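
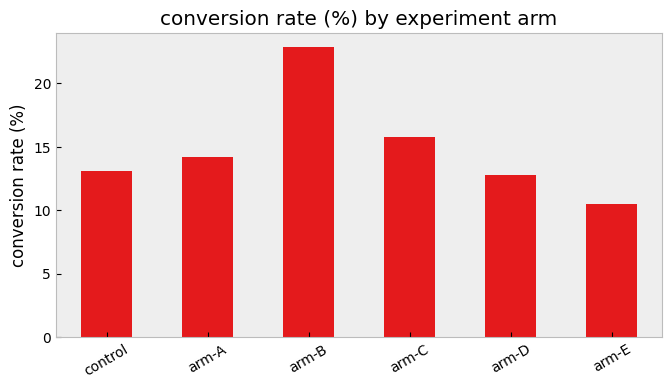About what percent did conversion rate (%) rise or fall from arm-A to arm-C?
≈ +14.3%

arm-A ≈ 14, arm-C ≈ 16; (16 − 14) / 14 ≈ +14.3%.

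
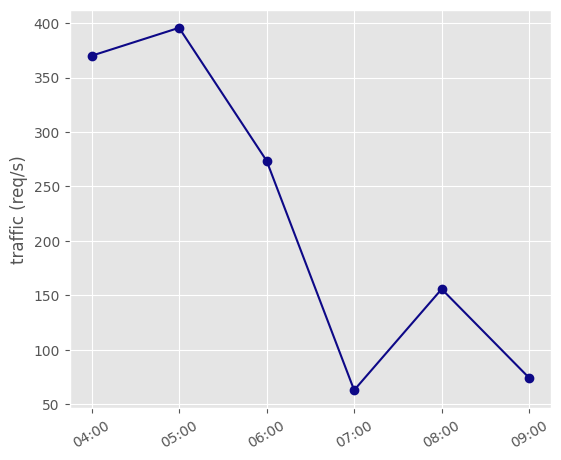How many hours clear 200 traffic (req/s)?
Above 200: 04:00, 05:00, 06:00.

3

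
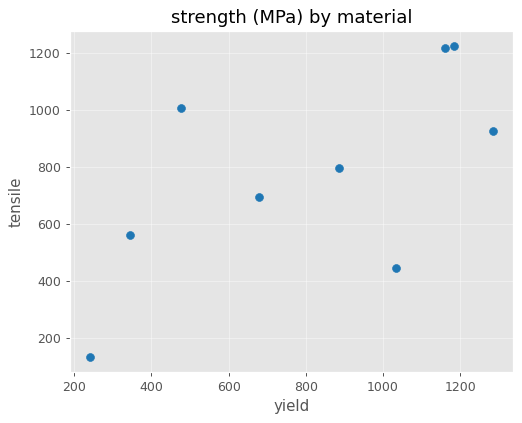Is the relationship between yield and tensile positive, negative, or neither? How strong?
Points are positively correlated; moderate (|r| ≈ 0.6).

positive, moderate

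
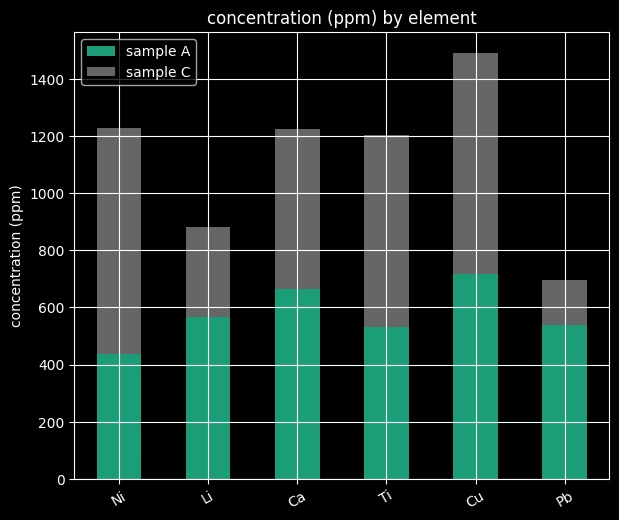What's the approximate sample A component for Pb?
≈ 600

sample A top ≈ 600, bottom ≈ 0; segment ≈ 600.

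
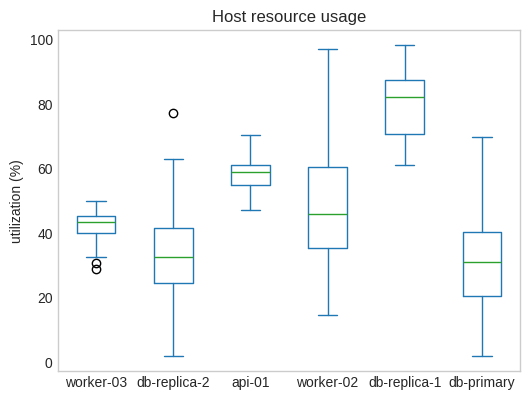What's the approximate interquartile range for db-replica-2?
≈ 15

Q3 ≈ 40, Q1 ≈ 25; IQR ≈ 15.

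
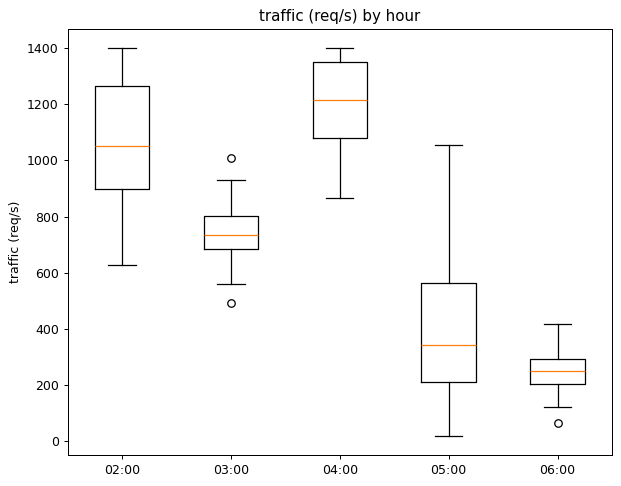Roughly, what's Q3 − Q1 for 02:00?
Q3 ≈ 1300, Q1 ≈ 900; IQR ≈ 400.

≈ 400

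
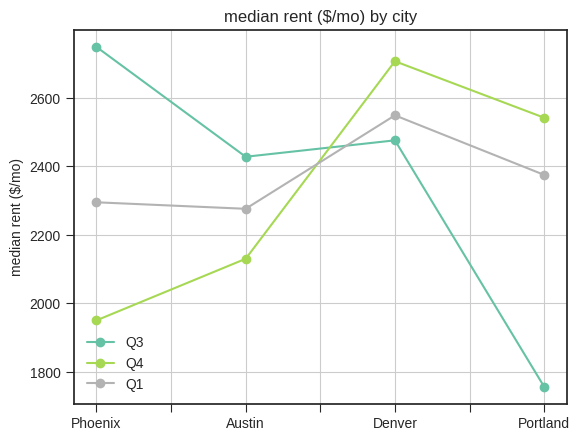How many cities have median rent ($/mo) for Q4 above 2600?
1

Above 2600: Denver.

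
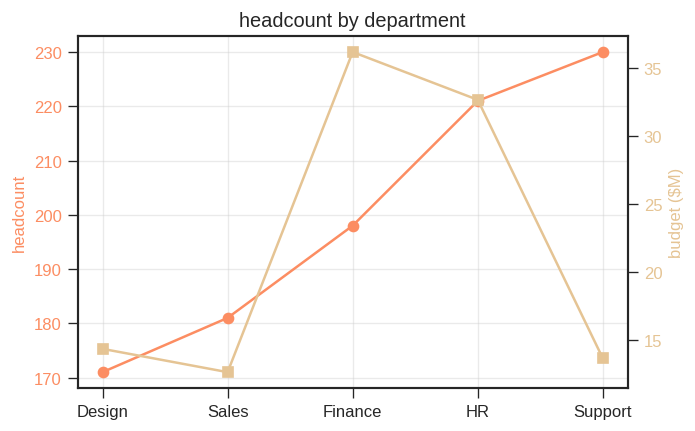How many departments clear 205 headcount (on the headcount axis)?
2

Above 205: HR, Support.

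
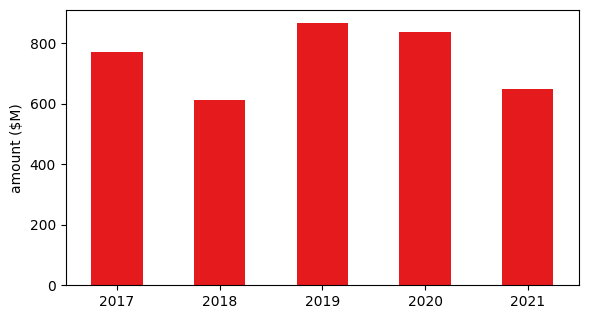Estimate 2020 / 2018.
2020 ≈ 800, 2018 ≈ 600; 800/600 ≈ 1.33.

≈ 1.33×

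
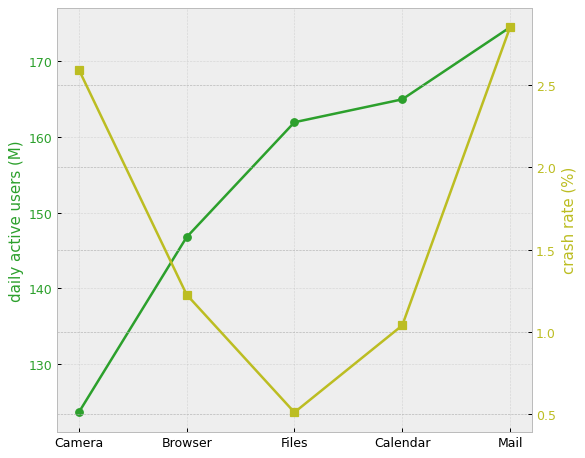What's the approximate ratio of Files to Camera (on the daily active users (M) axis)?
≈ 1.28×

Files ≈ 160, Camera ≈ 125; 160/125 ≈ 1.28.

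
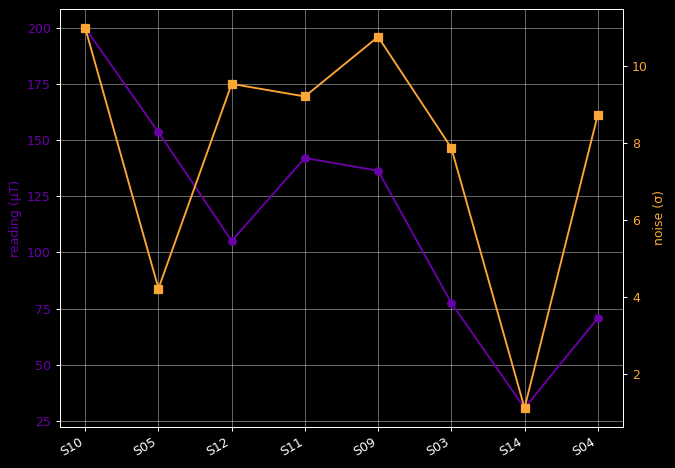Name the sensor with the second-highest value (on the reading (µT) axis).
Top 3 (on the reading (µT) axis): S10 ≈ 200, S05 ≈ 160, S11 ≈ 140.

S05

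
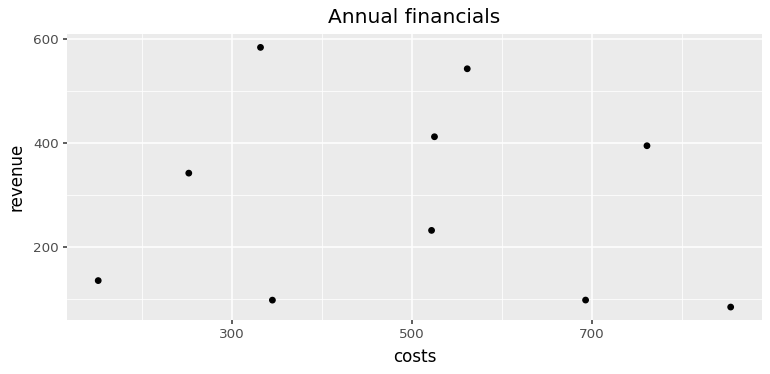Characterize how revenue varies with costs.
Points are roughly uncorrelated; weak (|r| ≈ 0.1).

no clear correlation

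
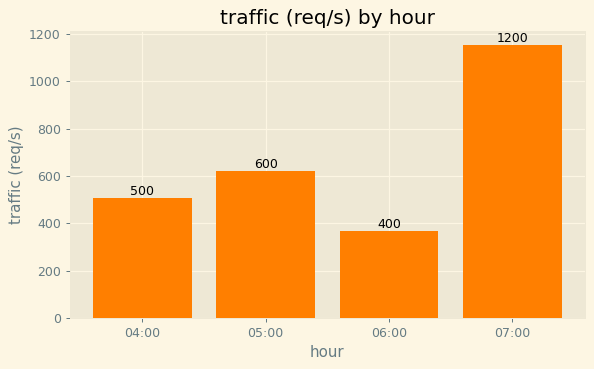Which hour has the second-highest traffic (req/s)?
05:00

Top 3: 07:00 ≈ 1200, 05:00 ≈ 600, 04:00 ≈ 500.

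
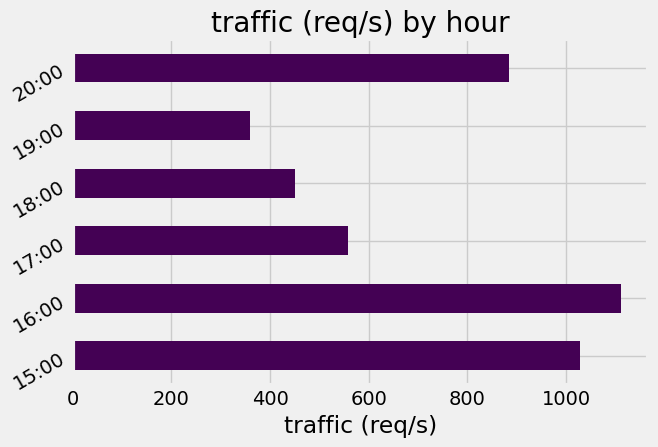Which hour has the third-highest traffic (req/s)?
Top 4: 16:00 ≈ 1100, 15:00 ≈ 1000, 20:00 ≈ 900, 17:00 ≈ 600.

20:00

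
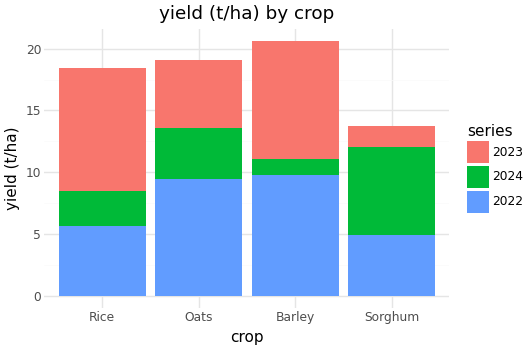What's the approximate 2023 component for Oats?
≈ 6

2023 top ≈ 20, bottom ≈ 14; segment ≈ 6.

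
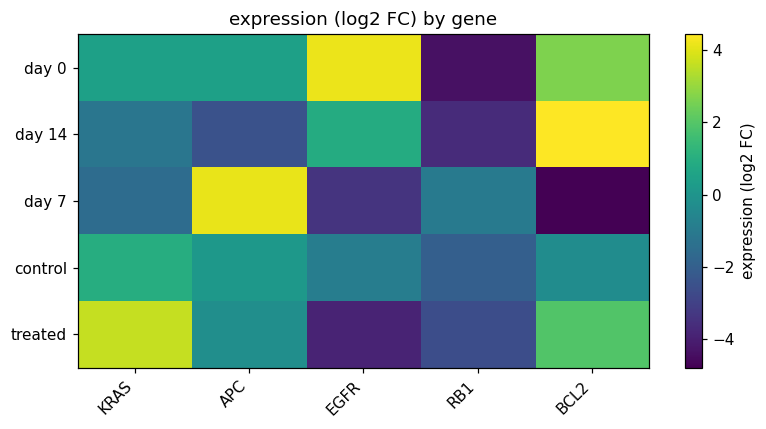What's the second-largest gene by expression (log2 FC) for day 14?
Top 3 for day 14: BCL2 ≈ 4, EGFR ≈ 1, KRAS ≈ -1.

EGFR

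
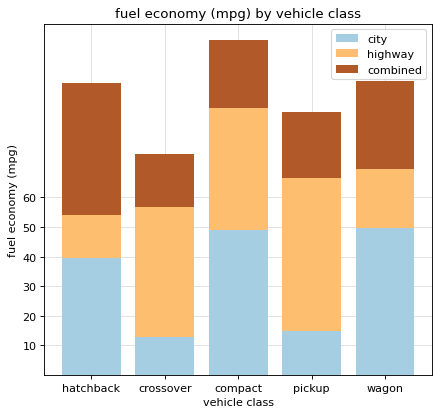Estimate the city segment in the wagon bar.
city top ≈ 50, bottom ≈ 0; segment ≈ 50.

≈ 50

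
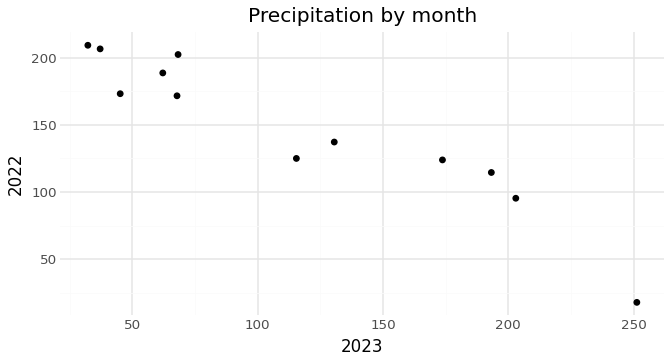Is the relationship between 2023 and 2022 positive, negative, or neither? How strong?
negative, strong

Points are negatively correlated; strong (|r| ≈ 0.9).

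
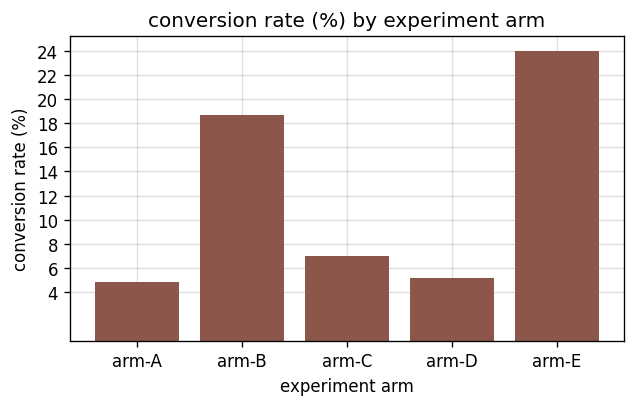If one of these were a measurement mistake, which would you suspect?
arm-E

arm-E ≈ 24; the rest sit between ≈ 4 and ≈ 18.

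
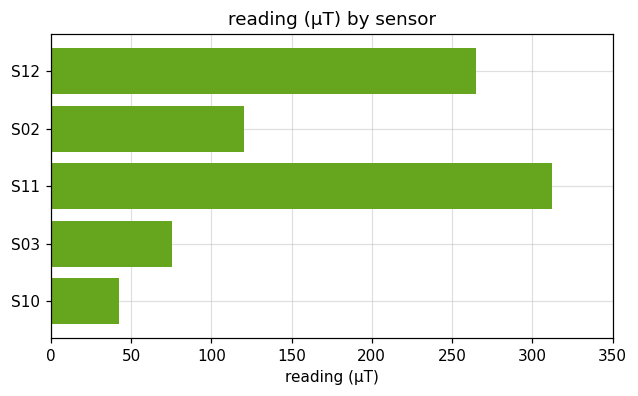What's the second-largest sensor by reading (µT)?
Top 3: S11 ≈ 300, S12 ≈ 250, S02 ≈ 100.

S12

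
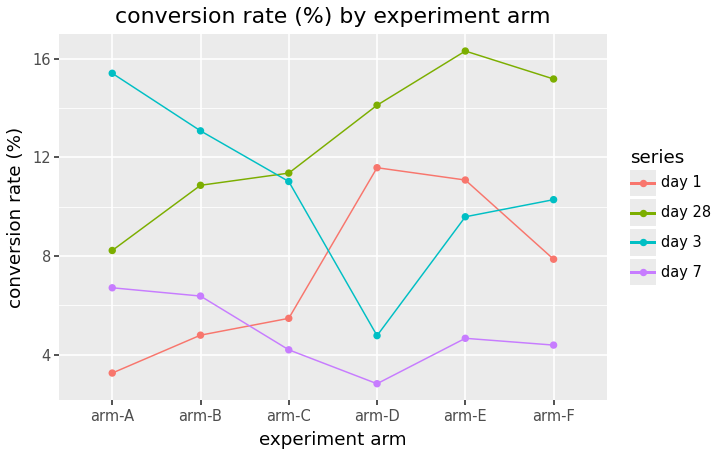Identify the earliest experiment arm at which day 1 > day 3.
arm-C: day 1 ≈ 6 vs day 3 ≈ 12 (not yet); arm-D: day 1 ≈ 12 vs day 3 ≈ 4 (first crossover).

arm-D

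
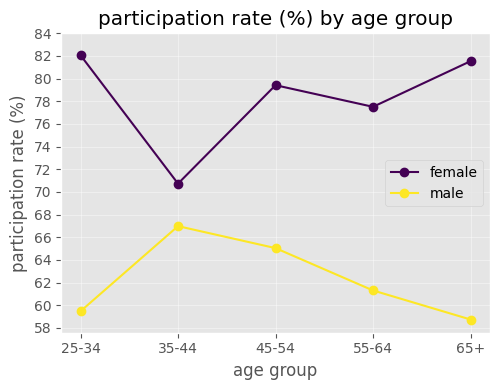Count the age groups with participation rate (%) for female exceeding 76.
Above 76: 25-34, 45-54, 55-64, 65+.

4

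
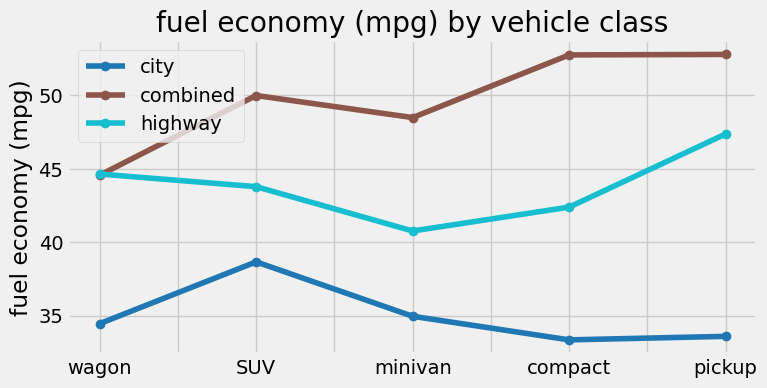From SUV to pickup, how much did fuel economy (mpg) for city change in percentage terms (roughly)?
≈ -10.5%

SUV ≈ 38, pickup ≈ 34; (34 − 38) / 38 ≈ -10.5%.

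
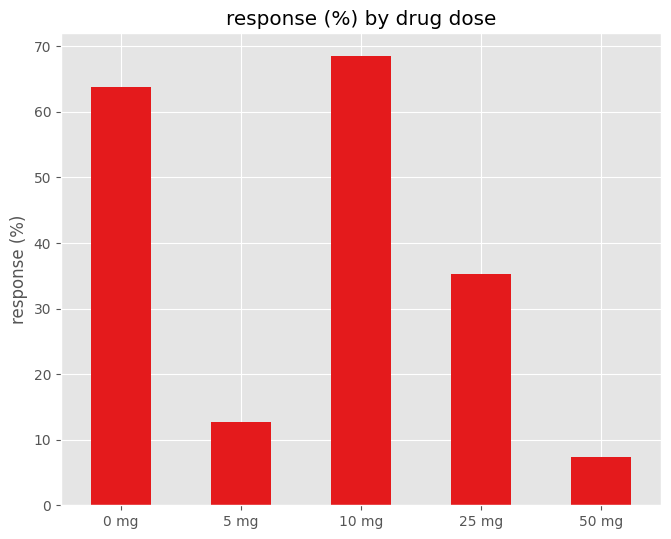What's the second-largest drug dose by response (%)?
0 mg

Top 3: 10 mg ≈ 70, 0 mg ≈ 60, 25 mg ≈ 40.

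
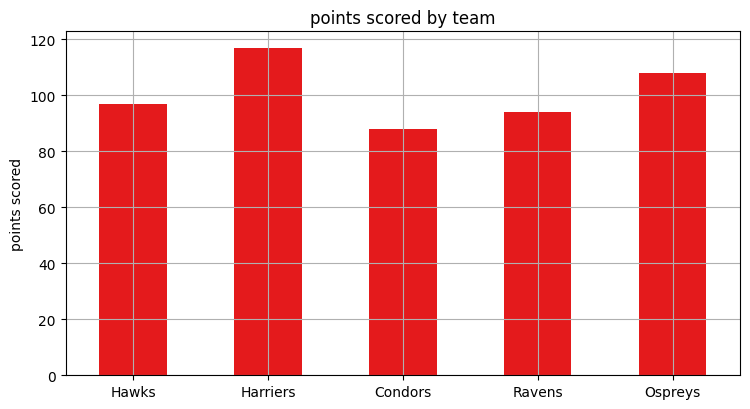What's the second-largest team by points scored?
Top 3: Harriers ≈ 120, Ospreys ≈ 110, Hawks ≈ 100.

Ospreys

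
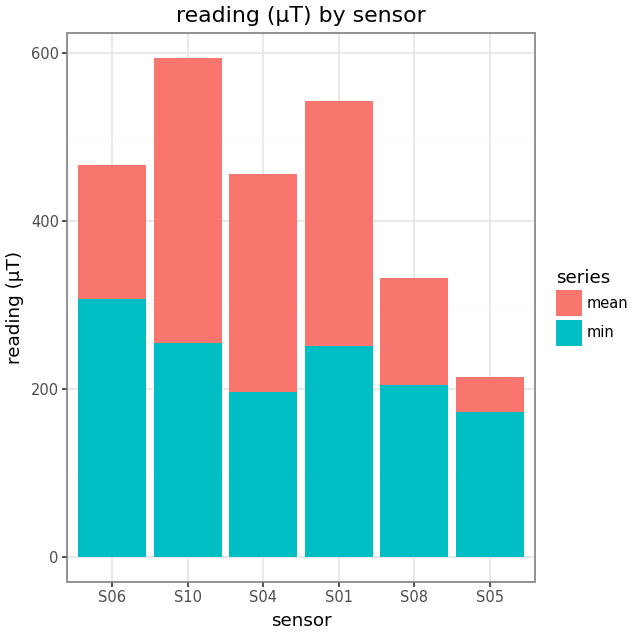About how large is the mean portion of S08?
mean top ≈ 350, bottom ≈ 200; segment ≈ 150.

≈ 150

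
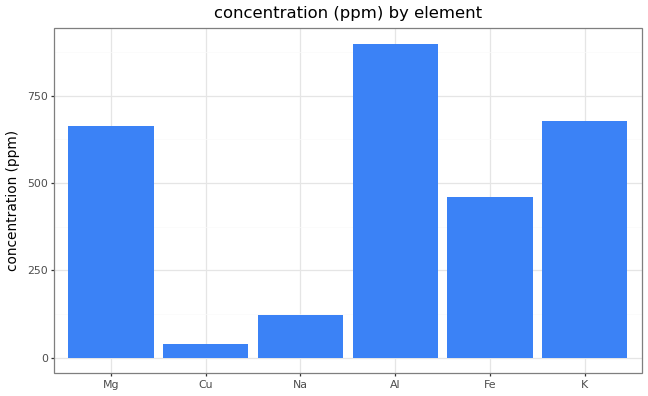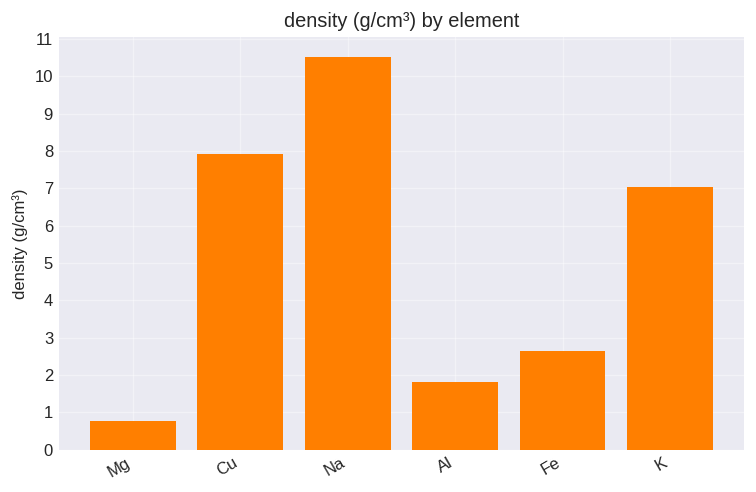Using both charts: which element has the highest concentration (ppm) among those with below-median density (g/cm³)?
Al

Chart 2 median density (g/cm³) ≈ 5; below-median elements: Mg, Al, Fe. Among those, Al has the highest concentration (ppm) (≈ 900).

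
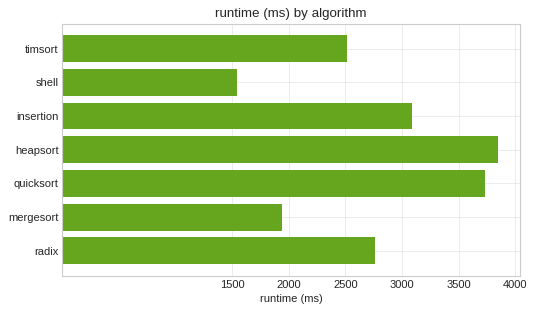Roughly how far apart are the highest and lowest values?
≈ 2500

Max heapsort ≈ 4000, min shell ≈ 1500; range ≈ 2500.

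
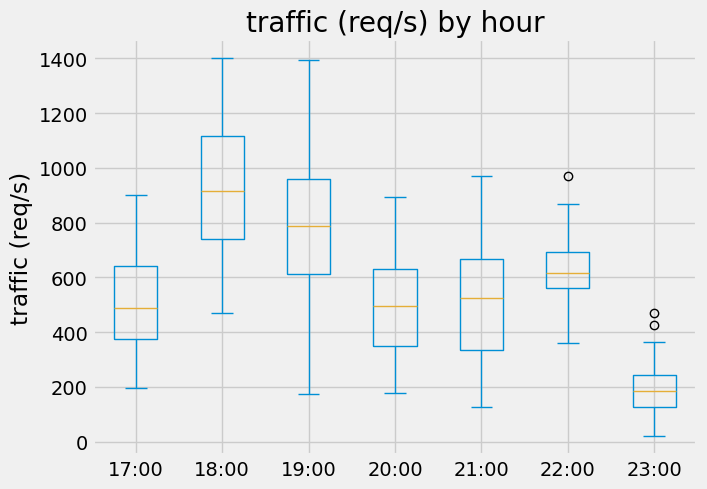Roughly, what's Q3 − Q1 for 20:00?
Q3 ≈ 600, Q1 ≈ 300; IQR ≈ 300.

≈ 300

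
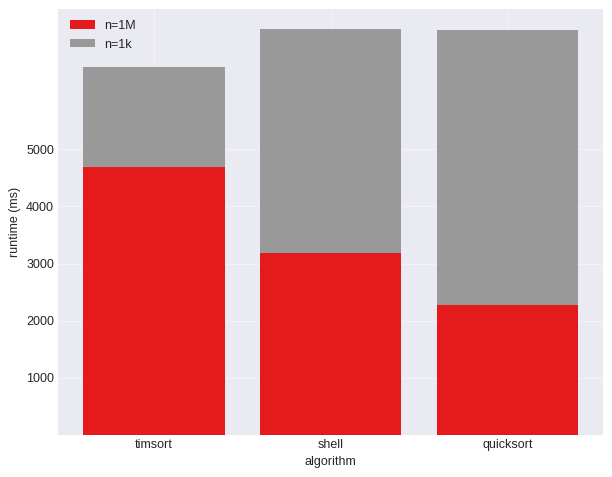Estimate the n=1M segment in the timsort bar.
≈ 5000

n=1M top ≈ 5000, bottom ≈ 0; segment ≈ 5000.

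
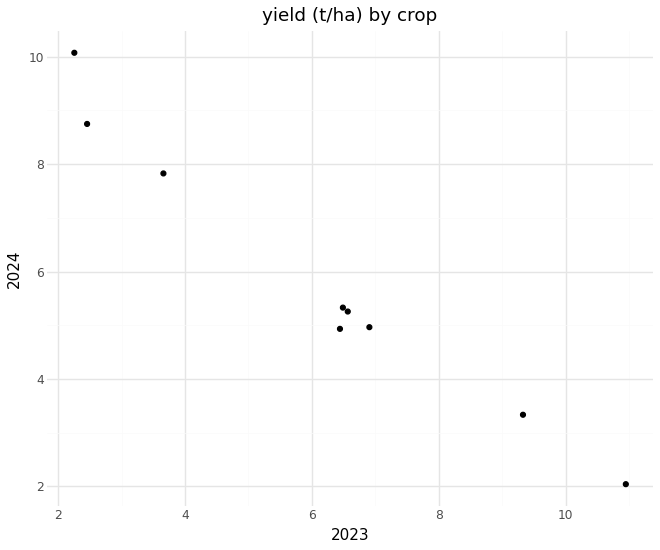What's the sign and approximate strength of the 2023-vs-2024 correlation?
Points are negatively correlated; strong (|r| ≈ 1.0).

negative, strong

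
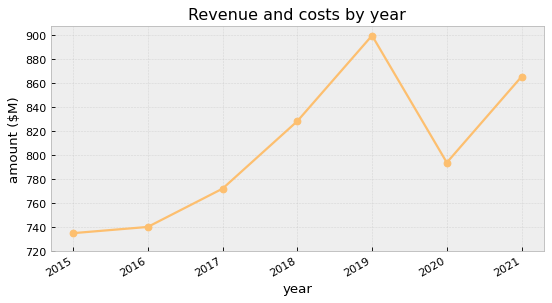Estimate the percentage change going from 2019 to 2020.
≈ -11.1%

2019 ≈ 900, 2020 ≈ 800; (800 − 900) / 900 ≈ -11.1%.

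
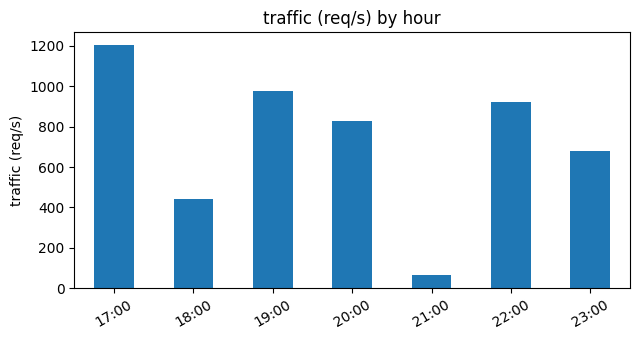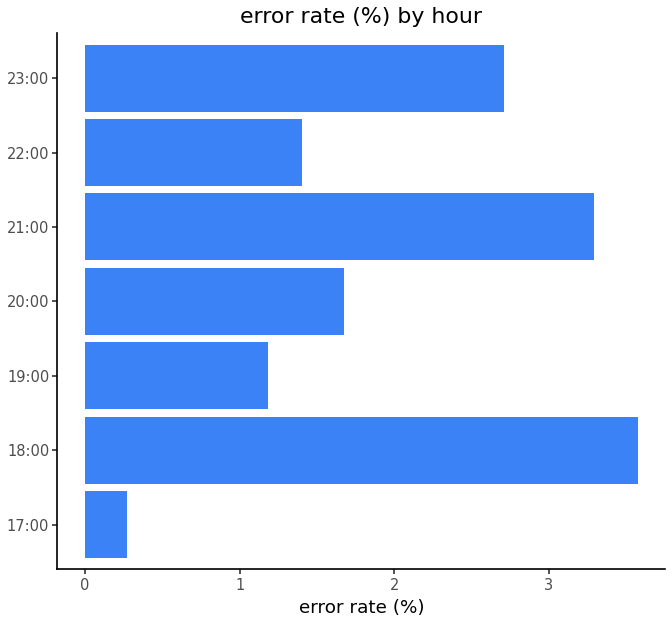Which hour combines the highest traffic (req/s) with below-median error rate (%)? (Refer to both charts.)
17:00

Chart 2 median error rate (%) ≈ 1.5; below-median hours: 17:00, 19:00, 22:00. Among those, 17:00 has the highest traffic (req/s) (≈ 1200).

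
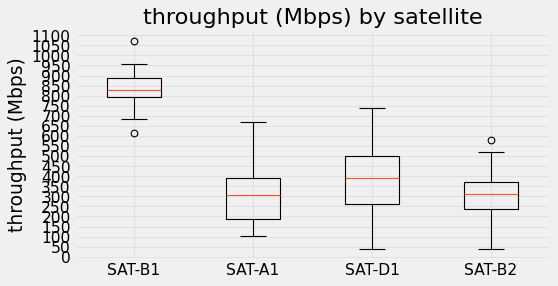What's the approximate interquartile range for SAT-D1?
Q3 ≈ 500, Q1 ≈ 250; IQR ≈ 250.

≈ 250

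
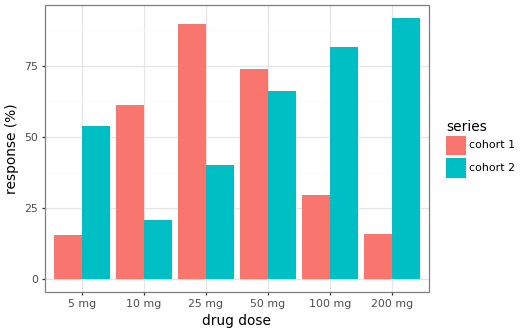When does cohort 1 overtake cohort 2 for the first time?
10 mg

5 mg: cohort 1 ≈ 20 vs cohort 2 ≈ 50 (not yet); 10 mg: cohort 1 ≈ 60 vs cohort 2 ≈ 20 (first crossover).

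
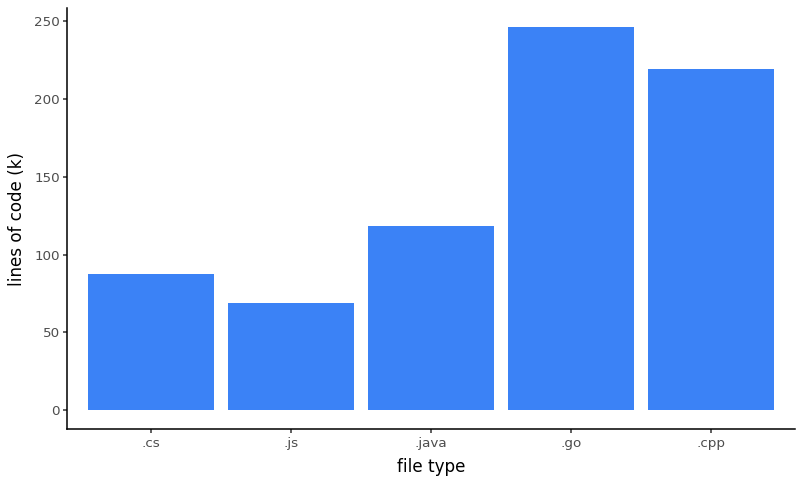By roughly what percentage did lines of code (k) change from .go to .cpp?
≈ -10%

.go ≈ 250, .cpp ≈ 225; (225 − 250) / 250 ≈ -10%.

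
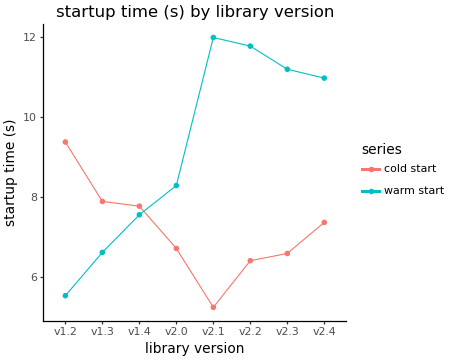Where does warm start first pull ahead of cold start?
v2.0

v1.4: warm start ≈ 8 vs cold start ≈ 8 (not yet); v2.0: warm start ≈ 8 vs cold start ≈ 7 (first crossover).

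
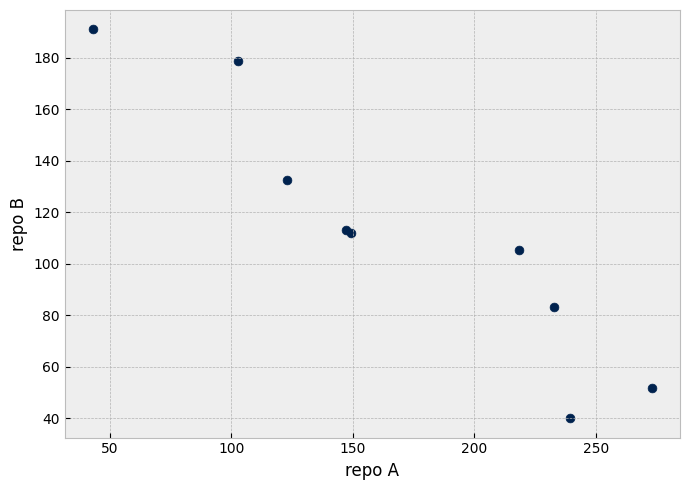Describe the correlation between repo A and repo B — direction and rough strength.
negative, strong

Points are negatively correlated; strong (|r| ≈ 0.9).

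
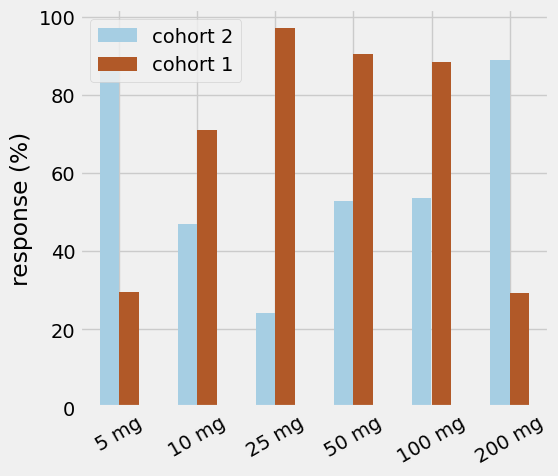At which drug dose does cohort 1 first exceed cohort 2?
5 mg: cohort 1 ≈ 30 vs cohort 2 ≈ 90 (not yet); 10 mg: cohort 1 ≈ 70 vs cohort 2 ≈ 50 (first crossover).

10 mg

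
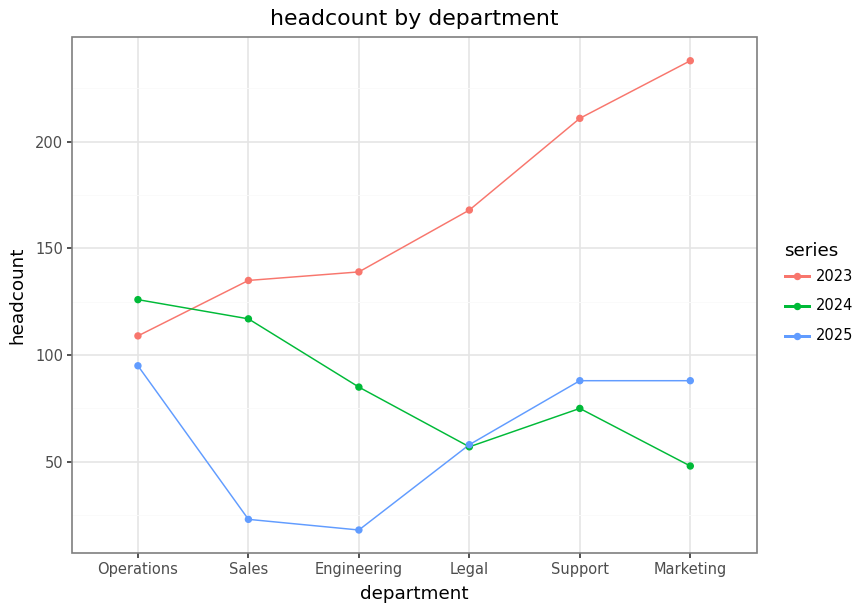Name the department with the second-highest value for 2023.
Top 3 for 2023: Marketing ≈ 240, Support ≈ 220, Legal ≈ 160.

Support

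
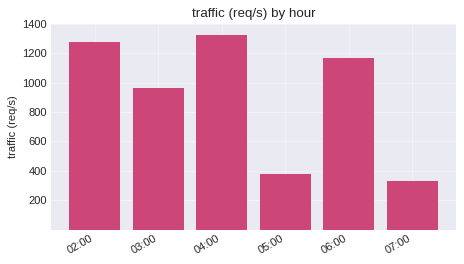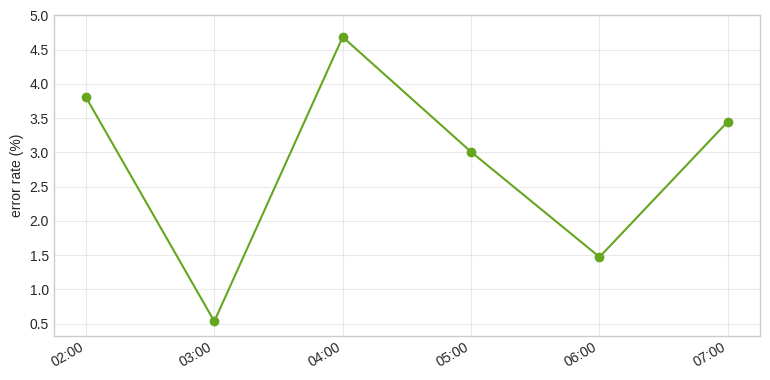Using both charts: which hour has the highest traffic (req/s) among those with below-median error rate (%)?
Chart 2 median error rate (%) ≈ 3; below-median hours: 03:00, 05:00, 06:00. Among those, 06:00 has the highest traffic (req/s) (≈ 1200).

06:00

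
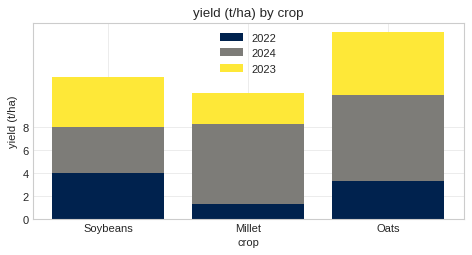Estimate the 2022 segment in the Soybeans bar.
2022 top ≈ 4, bottom ≈ 0; segment ≈ 4.

≈ 4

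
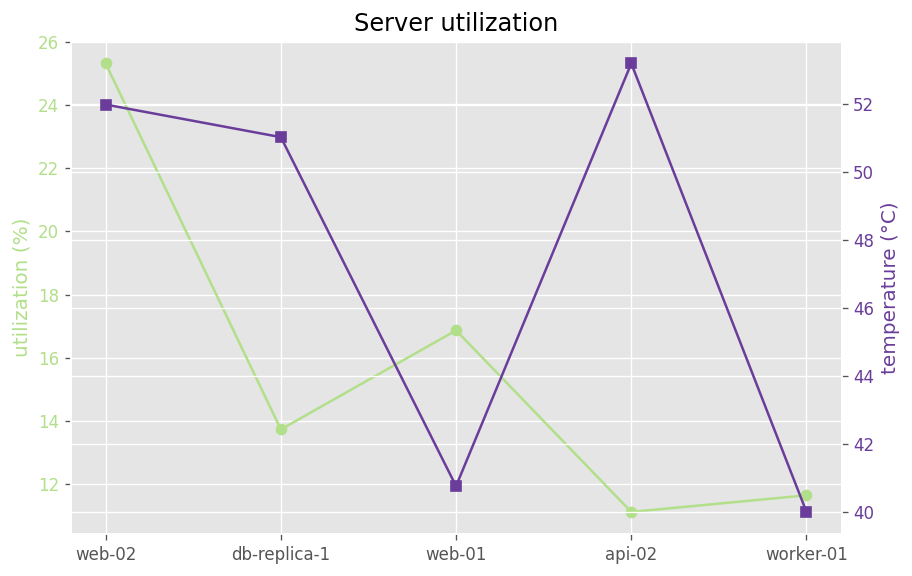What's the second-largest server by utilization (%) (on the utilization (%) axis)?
Top 3 (on the utilization (%) axis): web-02 ≈ 26, web-01 ≈ 16, db-replica-1 ≈ 14.

web-01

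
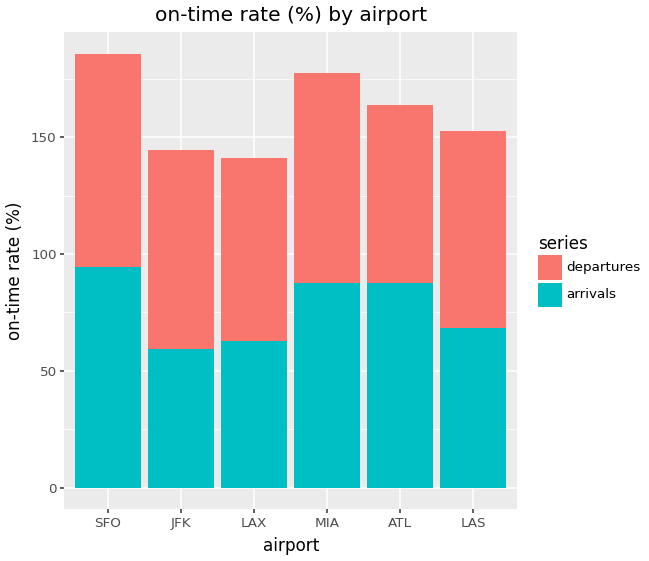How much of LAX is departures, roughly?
departures top ≈ 140, bottom ≈ 60; segment ≈ 80.

≈ 80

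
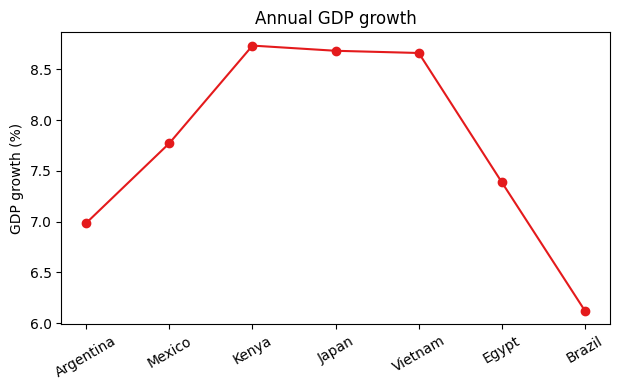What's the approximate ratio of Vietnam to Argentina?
Vietnam ≈ 8.5, Argentina ≈ 7.0; 8.5/7.0 ≈ 1.21.

≈ 1.21×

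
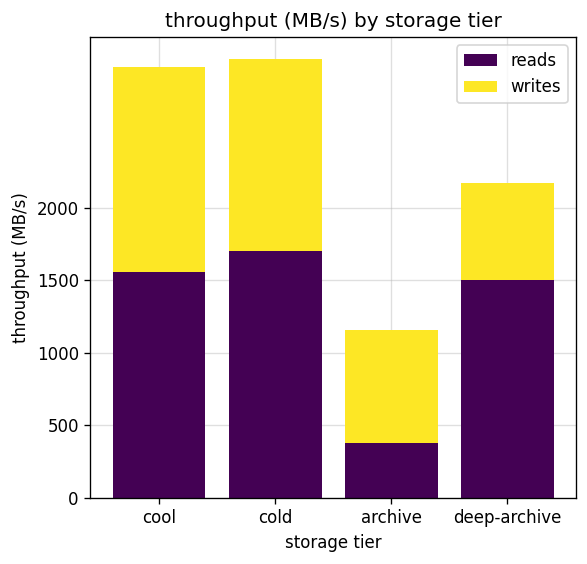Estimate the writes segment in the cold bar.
writes top ≈ 3000, bottom ≈ 1500; segment ≈ 1500.

≈ 1500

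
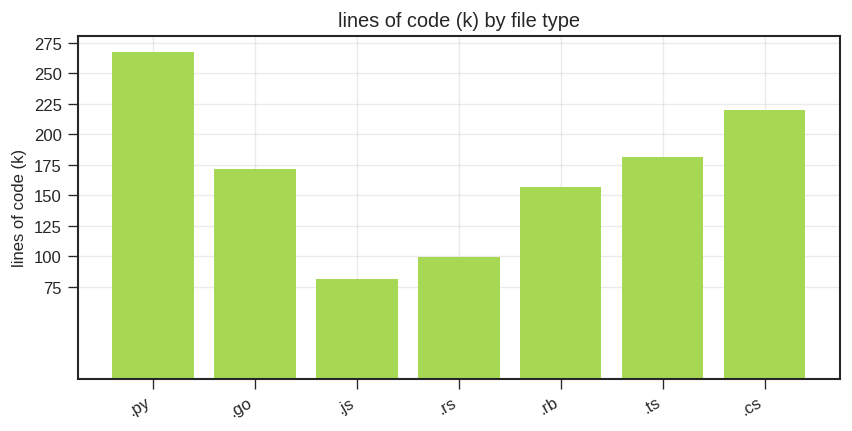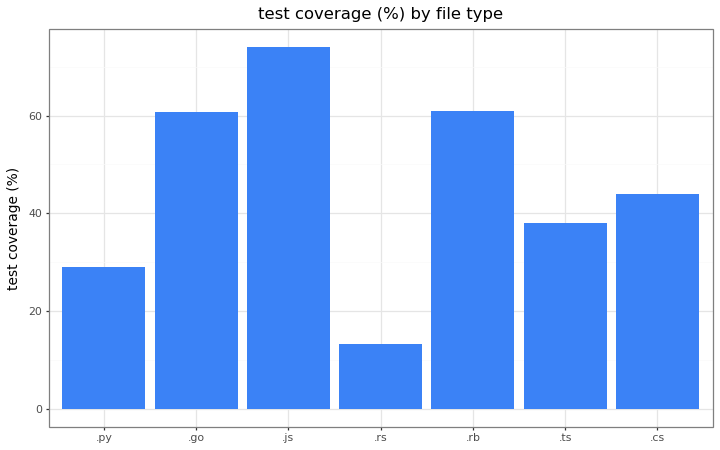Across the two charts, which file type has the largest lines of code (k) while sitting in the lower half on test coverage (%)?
.py

Chart 2 median test coverage (%) ≈ 40; below-median file types: .py, .rs, .ts. Among those, .py has the highest lines of code (k) (≈ 275).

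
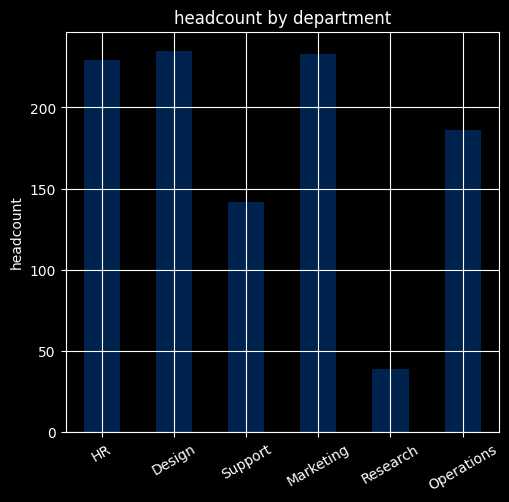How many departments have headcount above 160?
Above 160: HR, Design, Marketing, Operations.

4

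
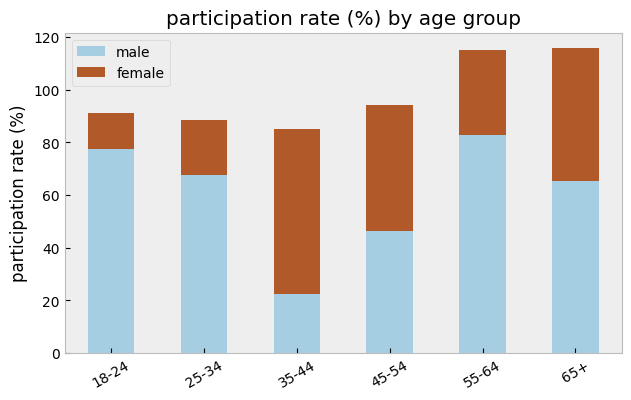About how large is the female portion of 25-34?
female top ≈ 90, bottom ≈ 70; segment ≈ 20.

≈ 20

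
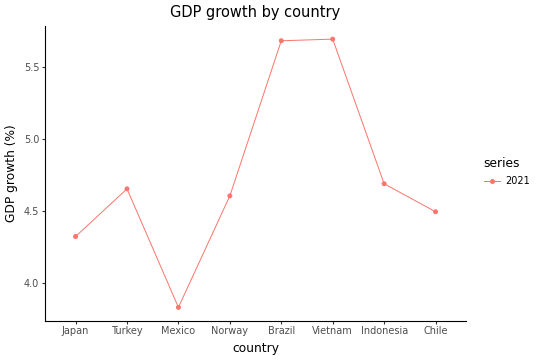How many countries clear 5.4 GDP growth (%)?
2

Above 5.4: Brazil, Vietnam.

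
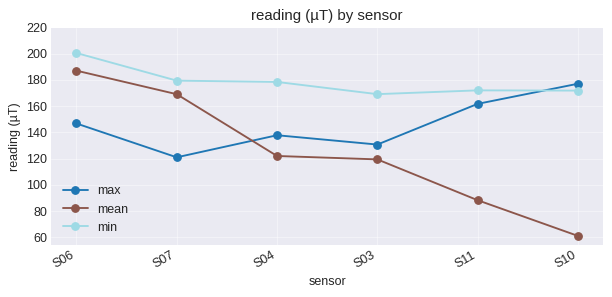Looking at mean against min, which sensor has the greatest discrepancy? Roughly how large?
S10, ≈ 120 µT

S10: mean ≈ 60, min ≈ 180 → gap ≈ 120. Next-largest (S11) is only ≈ 100.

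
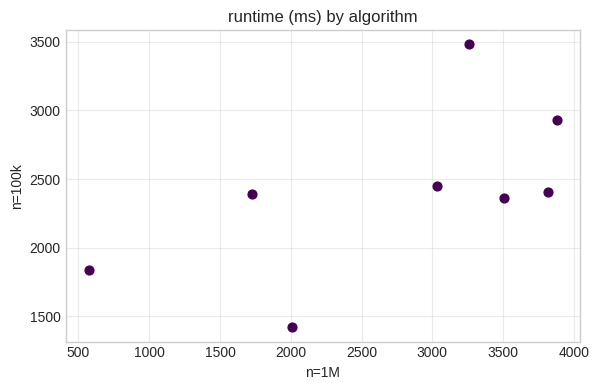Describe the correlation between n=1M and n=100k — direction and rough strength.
Points are positively correlated; moderate (|r| ≈ 0.6).

positive, moderate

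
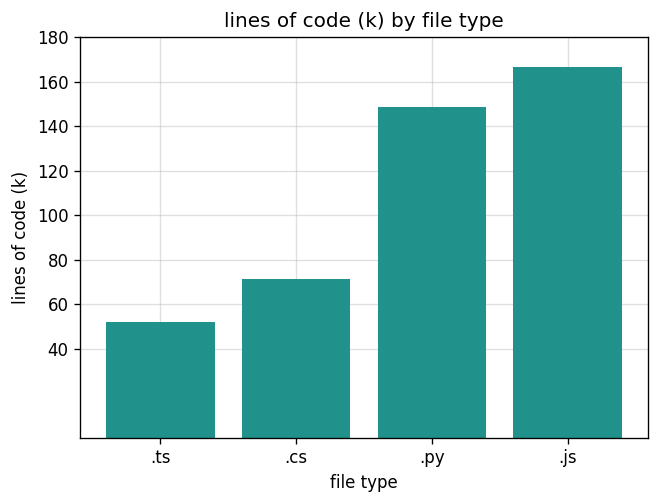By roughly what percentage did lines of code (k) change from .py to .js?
.py ≈ 140, .js ≈ 160; (160 − 140) / 140 ≈ +14.3%.

≈ +14.3%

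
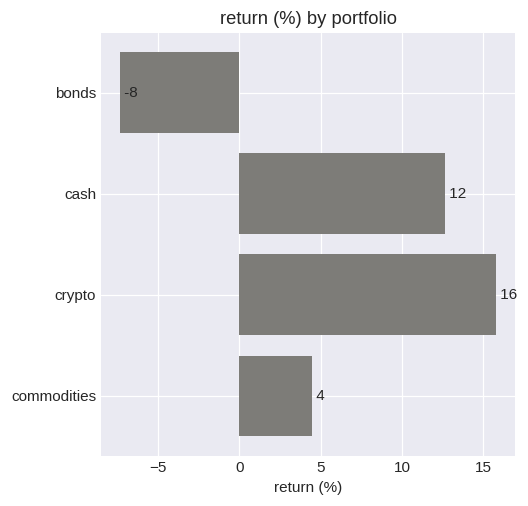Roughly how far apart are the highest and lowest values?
≈ 24

Max crypto ≈ 16, min bonds ≈ -8; range ≈ 24.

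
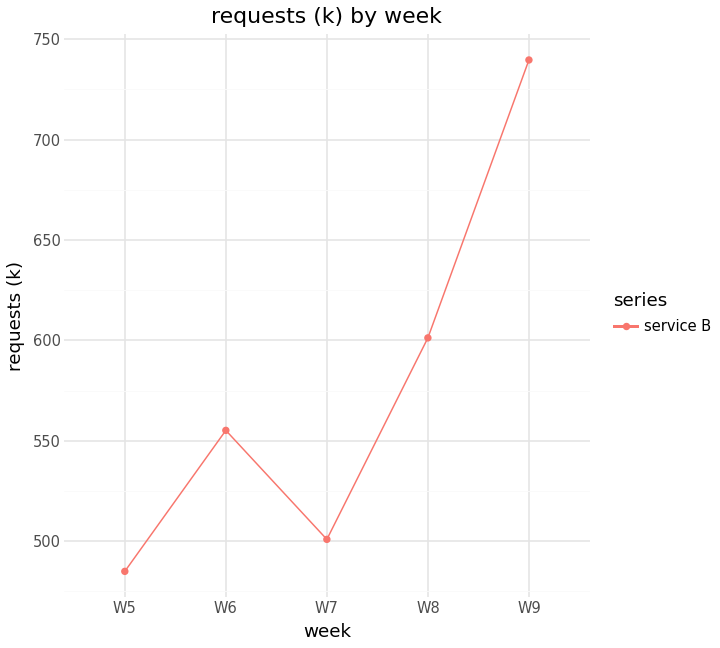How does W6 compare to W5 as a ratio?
≈ 1.16×

W6 ≈ 550, W5 ≈ 475; 550/475 ≈ 1.16.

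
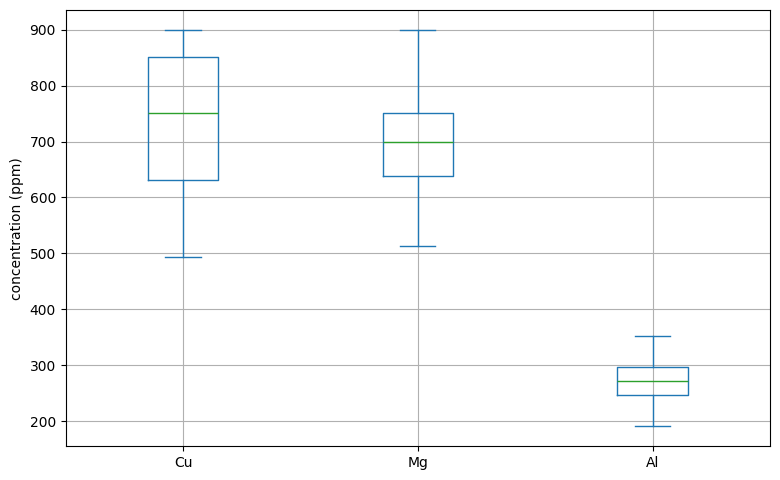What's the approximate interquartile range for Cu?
Q3 ≈ 850, Q1 ≈ 650; IQR ≈ 200.

≈ 200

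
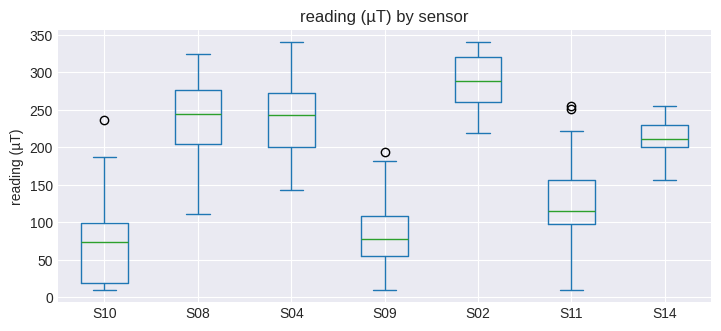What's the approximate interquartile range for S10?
≈ 80

Q3 ≈ 100, Q1 ≈ 20; IQR ≈ 80.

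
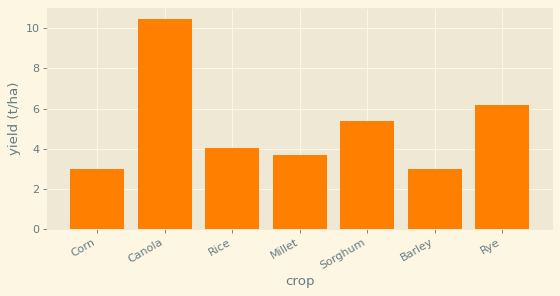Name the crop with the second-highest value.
Rye

Top 3: Canola ≈ 10, Rye ≈ 6, Sorghum ≈ 5.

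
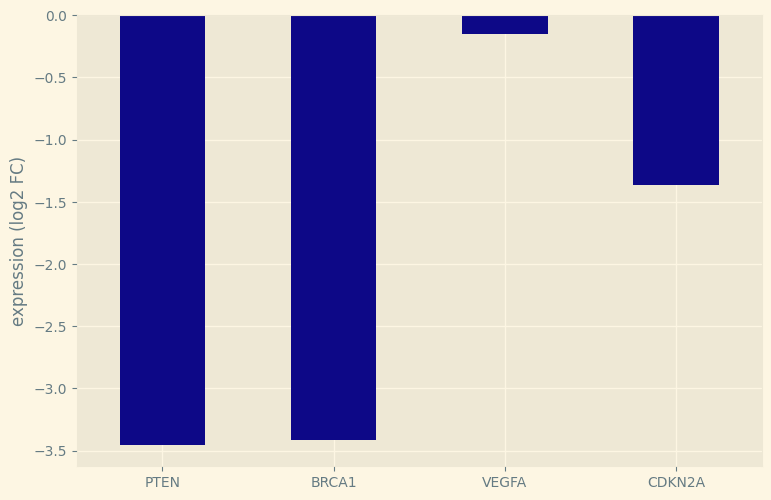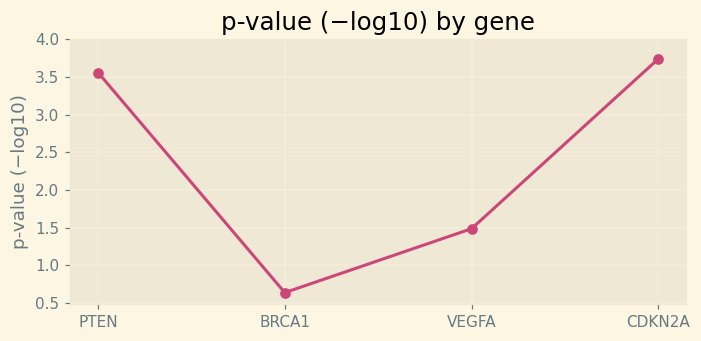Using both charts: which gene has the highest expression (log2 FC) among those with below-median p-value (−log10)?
Chart 2 median p-value (−log10) ≈ 2.5; below-median genes: BRCA1, VEGFA. Among those, VEGFA has the highest expression (log2 FC) (≈ 0).

VEGFA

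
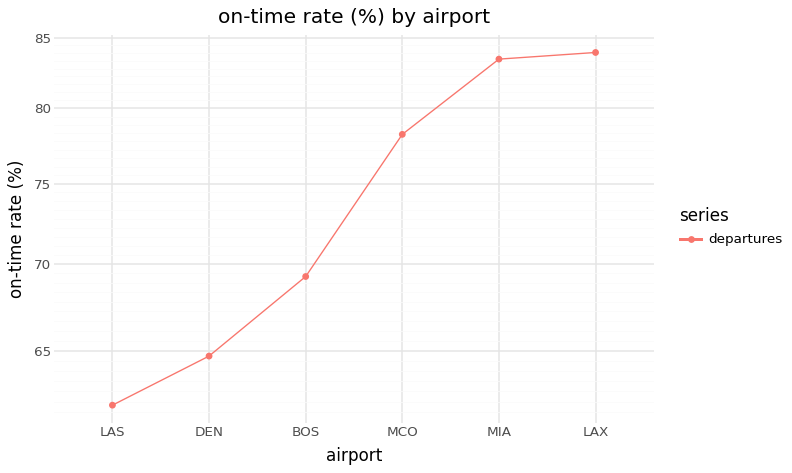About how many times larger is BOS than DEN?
BOS ≈ 70, DEN ≈ 64; 70/64 ≈ 1.09.

≈ 1.09×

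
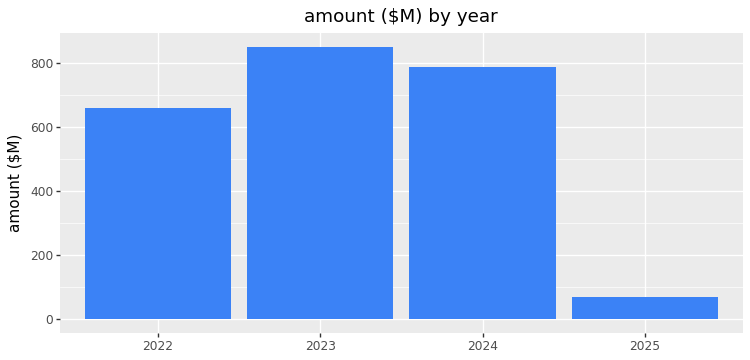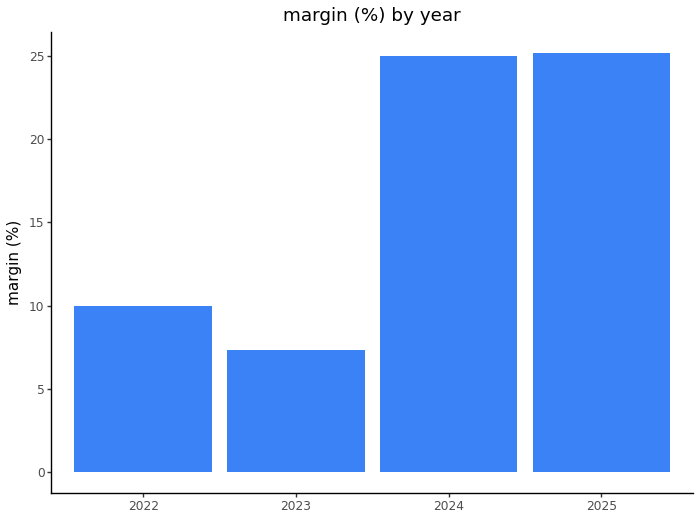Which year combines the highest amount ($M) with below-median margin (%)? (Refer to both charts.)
2023

Chart 2 median margin (%) ≈ 20; below-median years: 2022, 2023. Among those, 2023 has the highest amount ($M) (≈ 900).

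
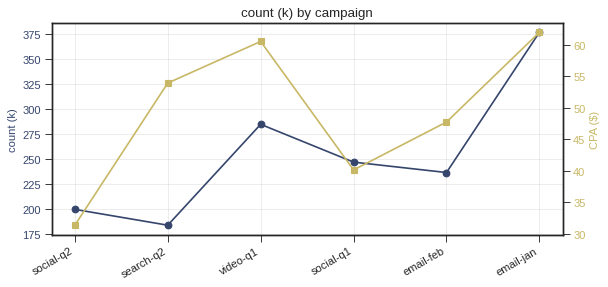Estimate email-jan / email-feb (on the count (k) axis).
≈ 1.58×

email-jan ≈ 380, email-feb ≈ 240; 380/240 ≈ 1.58.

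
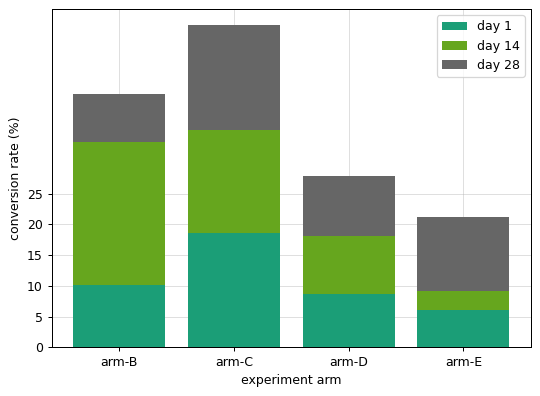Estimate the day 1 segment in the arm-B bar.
≈ 10

day 1 top ≈ 10, bottom ≈ 0; segment ≈ 10.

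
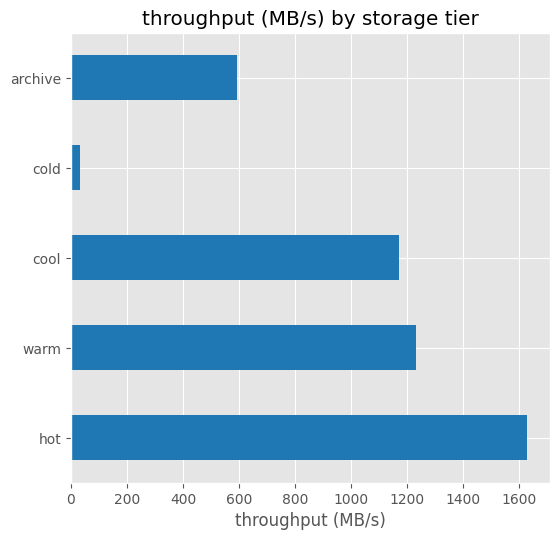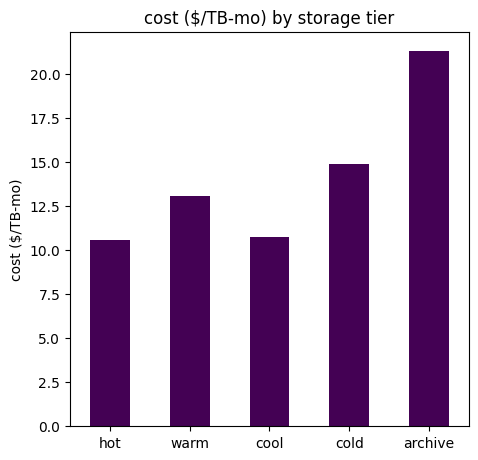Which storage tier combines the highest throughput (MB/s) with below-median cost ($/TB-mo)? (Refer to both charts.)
Chart 2 median cost ($/TB-mo) ≈ 14; below-median storage tiers: hot, cool. Among those, hot has the highest throughput (MB/s) (≈ 1600).

hot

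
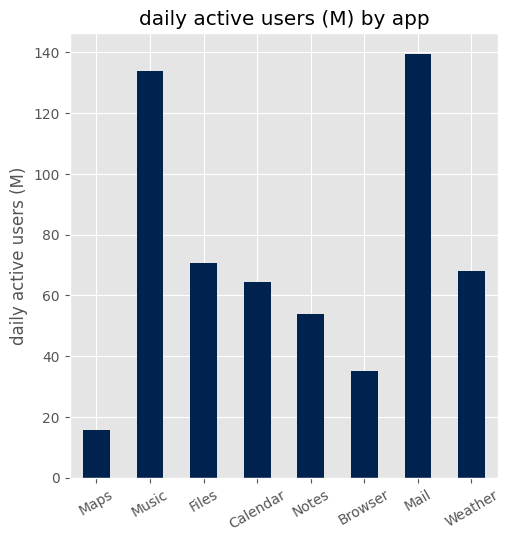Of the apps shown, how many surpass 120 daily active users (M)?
Above 120: Music, Mail.

2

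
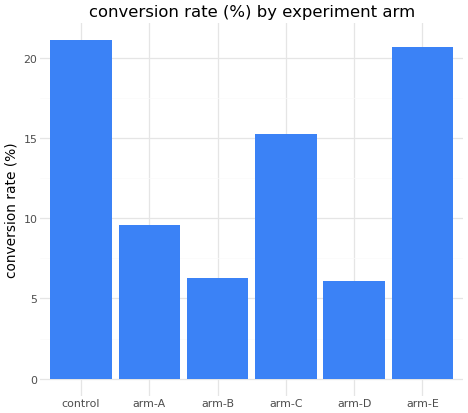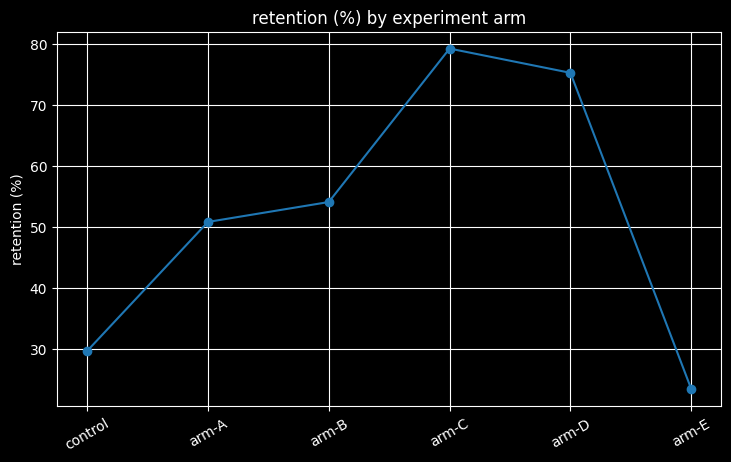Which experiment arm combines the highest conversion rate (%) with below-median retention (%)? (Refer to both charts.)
control

Chart 2 median retention (%) ≈ 50; below-median experiment arms: control, arm-A, arm-E. Among those, control has the highest conversion rate (%) (≈ 22).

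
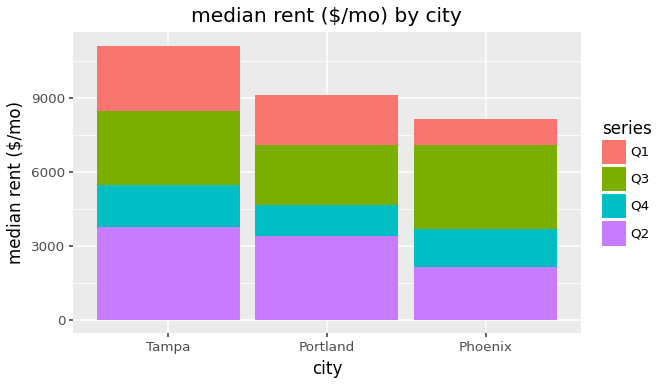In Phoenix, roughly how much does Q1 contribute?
Q1 top ≈ 8000, bottom ≈ 7000; segment ≈ 1000.

≈ 1000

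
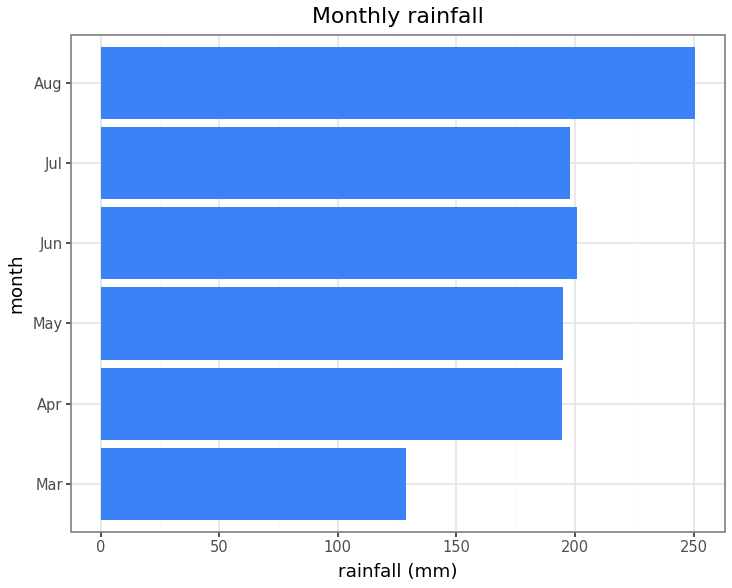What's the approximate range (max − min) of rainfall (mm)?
Max Aug ≈ 250, min Mar ≈ 125; range ≈ 125.

≈ 125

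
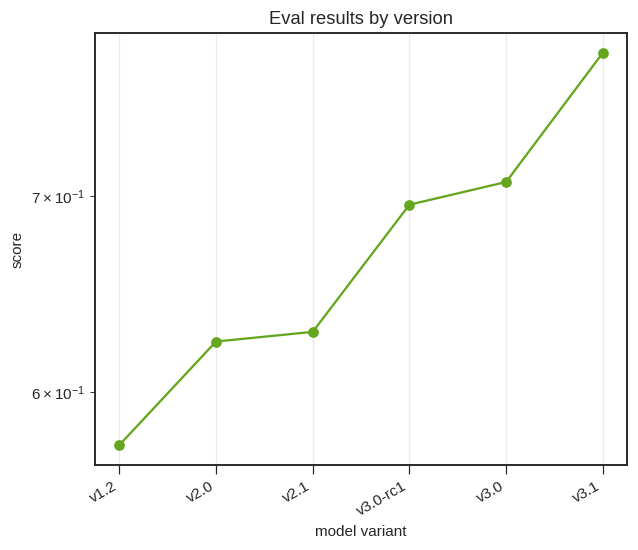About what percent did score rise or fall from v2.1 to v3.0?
v2.1 ≈ 0.62, v3.0 ≈ 0.70; (0.70 − 0.62) / 0.62 ≈ +12.9%.

≈ +12.9%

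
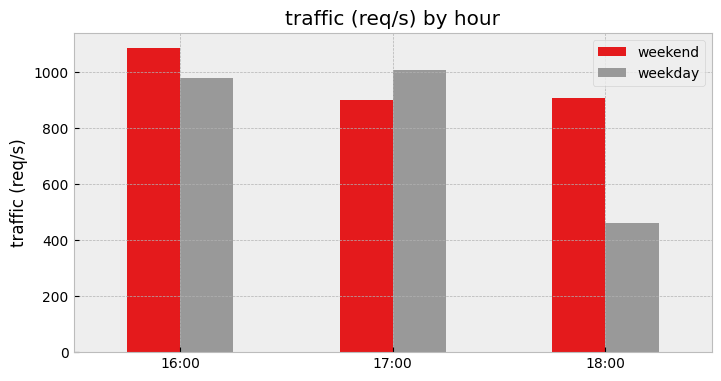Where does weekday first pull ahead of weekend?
16:00: weekday ≈ 1000 vs weekend ≈ 1100 (not yet); 17:00: weekday ≈ 1000 vs weekend ≈ 900 (first crossover).

17:00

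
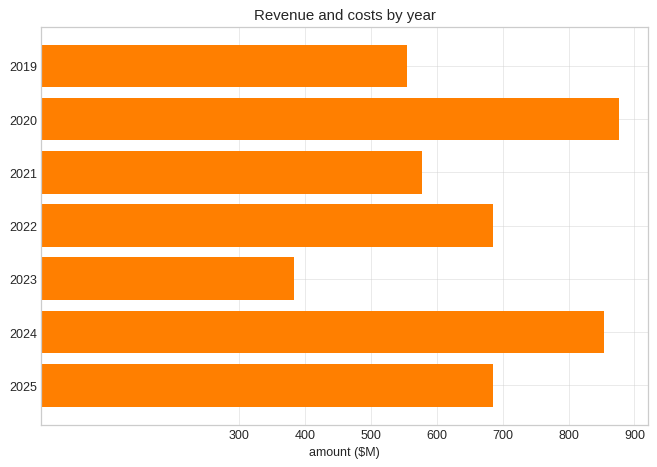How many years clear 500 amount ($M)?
Above 500: 2019, 2020, 2021, 2022, 2024, 2025.

6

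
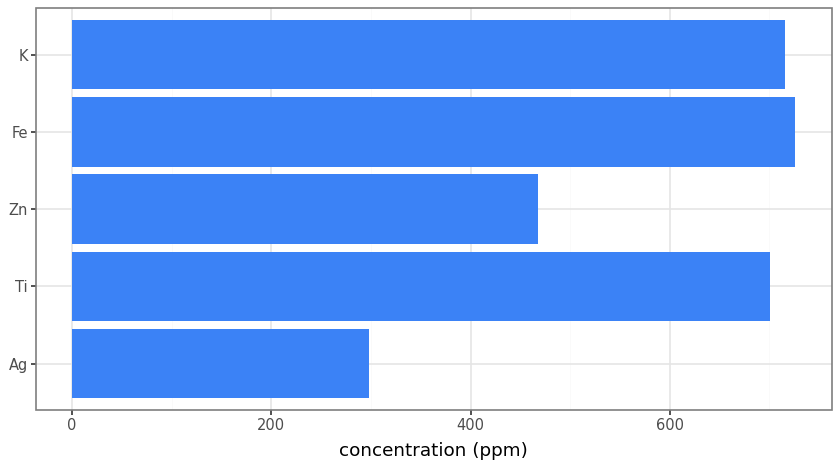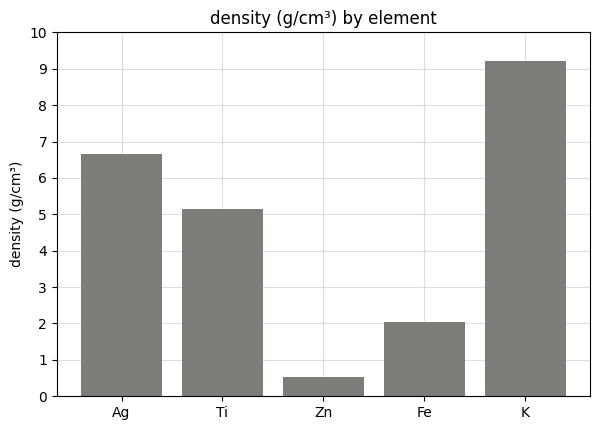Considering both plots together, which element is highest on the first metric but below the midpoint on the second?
Chart 2 median density (g/cm³) ≈ 5; below-median elements: Zn, Fe. Among those, Fe has the highest concentration (ppm) (≈ 700).

Fe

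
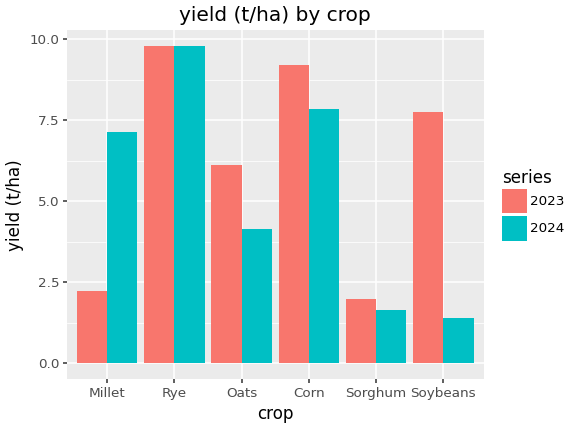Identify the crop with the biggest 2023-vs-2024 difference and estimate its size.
Soybeans, ≈ 7 t/ha

Soybeans: 2023 ≈ 8, 2024 ≈ 1 → gap ≈ 7. Next-largest (Millet) is only ≈ 5.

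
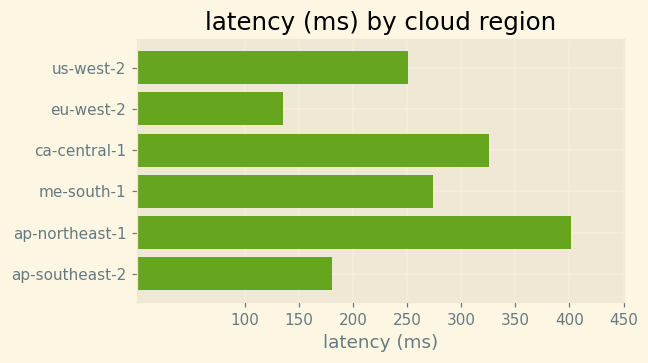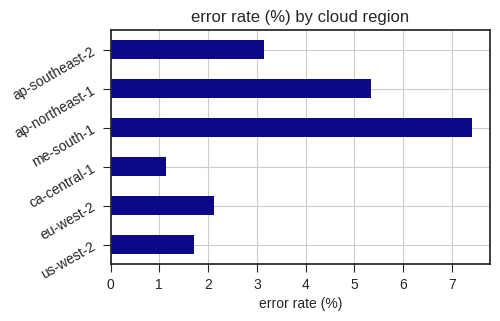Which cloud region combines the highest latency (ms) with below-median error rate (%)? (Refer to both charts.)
Chart 2 median error rate (%) ≈ 3; below-median cloud regions: us-west-2, eu-west-2, ca-central-1. Among those, ca-central-1 has the highest latency (ms) (≈ 350).

ca-central-1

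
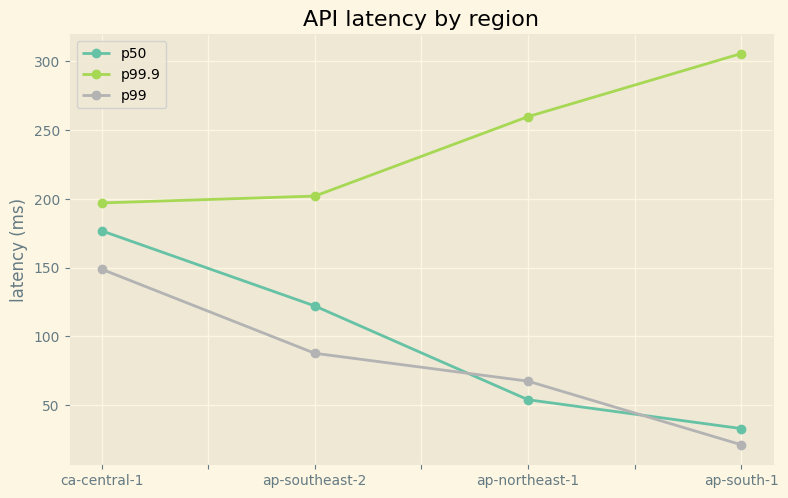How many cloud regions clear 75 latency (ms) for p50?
Above 75: ca-central-1, ap-southeast-2.

2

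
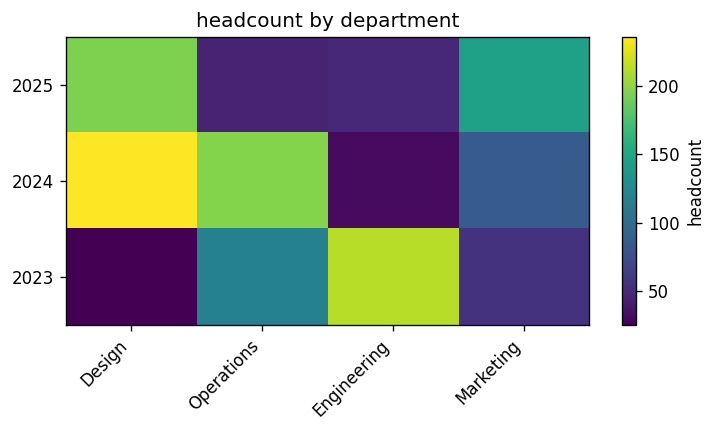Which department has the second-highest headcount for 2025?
Marketing

Top 3 for 2025: Design ≈ 200, Marketing ≈ 140, Engineering ≈ 40.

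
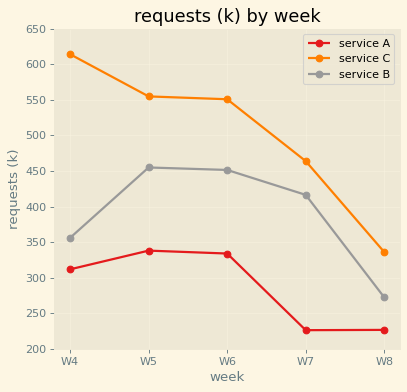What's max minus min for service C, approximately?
Max W4 ≈ 600, min W8 ≈ 350; range ≈ 250.

≈ 250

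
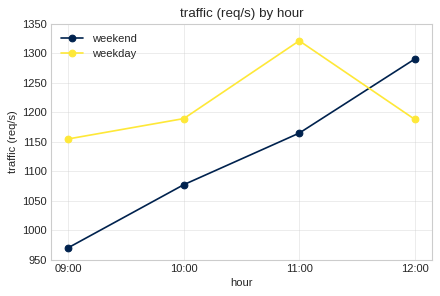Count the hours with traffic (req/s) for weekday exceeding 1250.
Above 1250: 11:00.

1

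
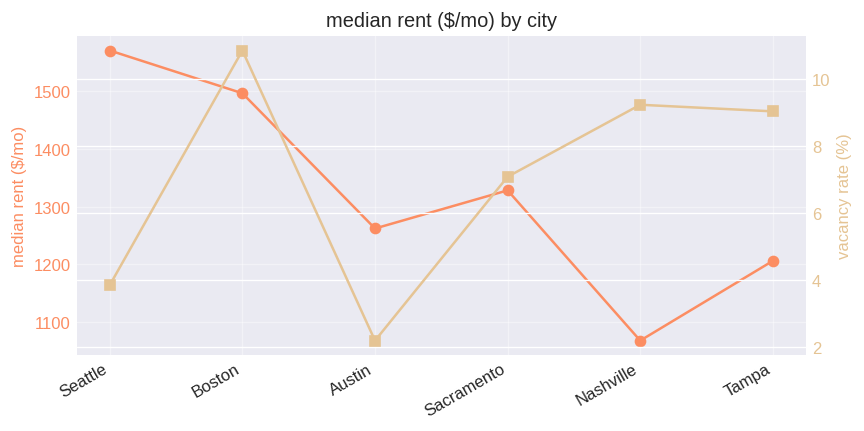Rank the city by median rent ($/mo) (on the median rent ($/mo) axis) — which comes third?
Sacramento

Top 4 (on the median rent ($/mo) axis): Seattle ≈ 1550, Boston ≈ 1500, Sacramento ≈ 1350, Austin ≈ 1250.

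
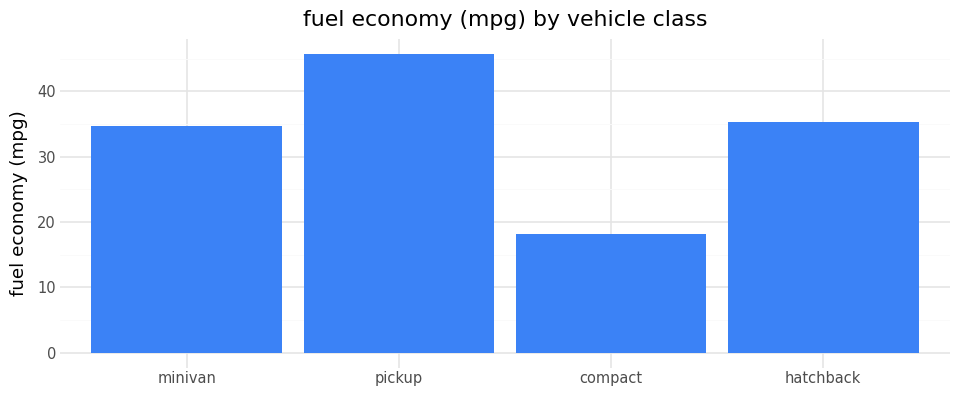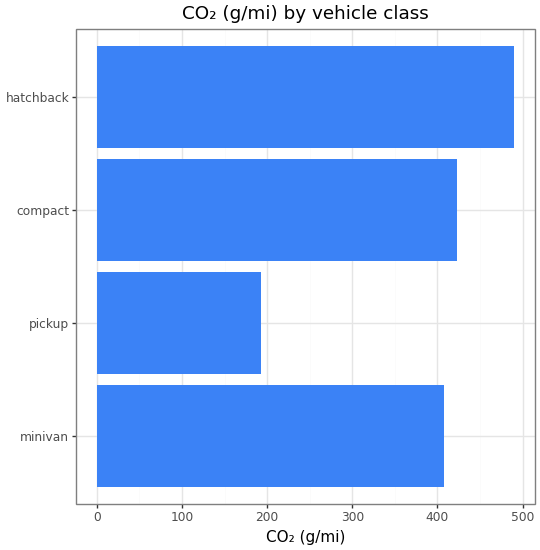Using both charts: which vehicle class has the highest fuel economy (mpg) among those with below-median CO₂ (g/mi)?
pickup

Chart 2 median CO₂ (g/mi) ≈ 400; below-median vehicle classes: minivan, pickup. Among those, pickup has the highest fuel economy (mpg) (≈ 45).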